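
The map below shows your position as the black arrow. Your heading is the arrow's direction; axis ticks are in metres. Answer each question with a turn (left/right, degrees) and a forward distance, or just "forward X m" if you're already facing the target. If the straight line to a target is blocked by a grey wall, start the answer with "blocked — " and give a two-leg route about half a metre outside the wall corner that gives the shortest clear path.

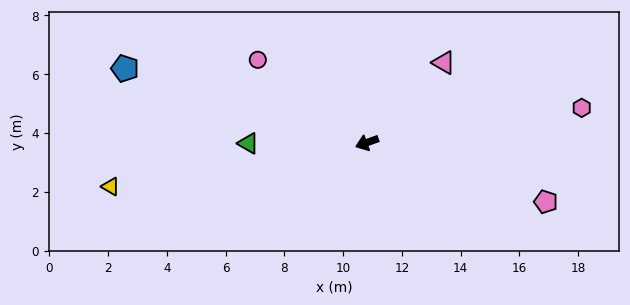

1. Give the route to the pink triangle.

turn right 154°, forward 3.8 m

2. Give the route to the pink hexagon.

turn left 169°, forward 7.4 m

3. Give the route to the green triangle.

turn right 20°, forward 4.0 m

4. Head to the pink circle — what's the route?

turn right 57°, forward 4.7 m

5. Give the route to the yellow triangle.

turn right 10°, forward 8.8 m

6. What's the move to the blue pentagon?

turn right 37°, forward 8.6 m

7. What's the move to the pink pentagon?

turn left 142°, forward 6.4 m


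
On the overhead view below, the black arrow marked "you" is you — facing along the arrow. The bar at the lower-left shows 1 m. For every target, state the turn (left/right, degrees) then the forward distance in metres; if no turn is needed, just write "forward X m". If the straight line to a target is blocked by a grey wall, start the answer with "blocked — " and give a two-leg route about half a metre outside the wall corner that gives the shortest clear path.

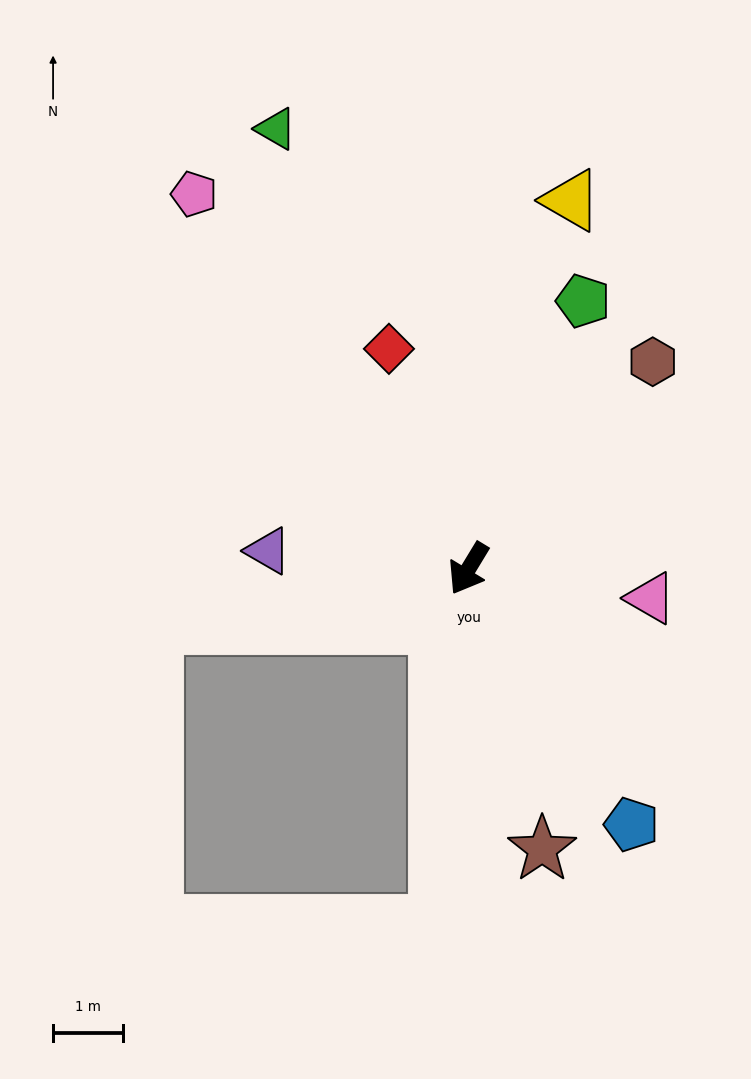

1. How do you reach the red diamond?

turn right 129°, forward 3.3 m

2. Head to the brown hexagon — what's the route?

turn left 170°, forward 3.9 m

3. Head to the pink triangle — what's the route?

turn left 112°, forward 2.6 m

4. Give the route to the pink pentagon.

turn right 113°, forward 6.6 m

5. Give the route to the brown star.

turn left 46°, forward 4.1 m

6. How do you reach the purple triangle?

turn right 64°, forward 2.9 m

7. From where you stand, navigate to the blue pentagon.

turn left 64°, forward 4.3 m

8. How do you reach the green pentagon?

turn right 172°, forward 4.1 m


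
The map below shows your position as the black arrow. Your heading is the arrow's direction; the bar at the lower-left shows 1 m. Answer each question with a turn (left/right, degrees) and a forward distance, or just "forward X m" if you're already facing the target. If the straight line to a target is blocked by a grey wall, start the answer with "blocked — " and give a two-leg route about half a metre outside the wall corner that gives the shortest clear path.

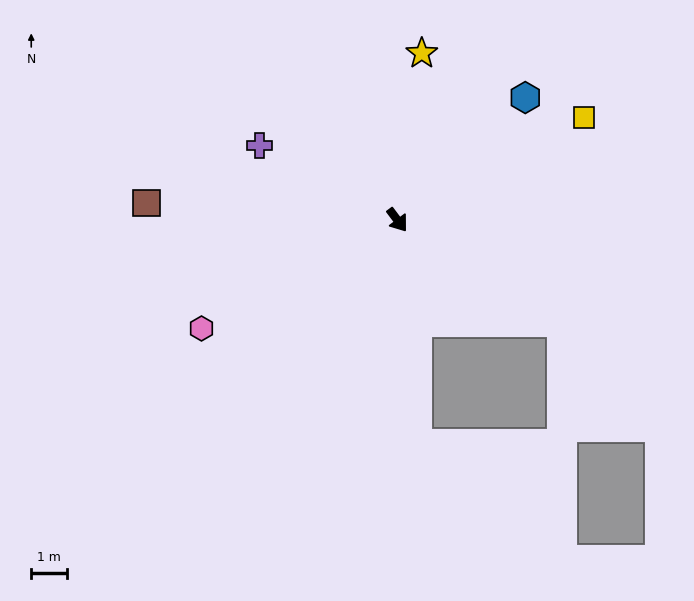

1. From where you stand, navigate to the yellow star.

turn left 135°, forward 4.7 m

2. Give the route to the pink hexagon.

turn right 98°, forward 6.3 m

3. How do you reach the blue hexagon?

turn left 97°, forward 5.0 m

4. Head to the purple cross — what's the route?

turn right 155°, forward 4.4 m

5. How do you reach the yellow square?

turn left 82°, forward 6.0 m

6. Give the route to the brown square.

turn right 131°, forward 7.1 m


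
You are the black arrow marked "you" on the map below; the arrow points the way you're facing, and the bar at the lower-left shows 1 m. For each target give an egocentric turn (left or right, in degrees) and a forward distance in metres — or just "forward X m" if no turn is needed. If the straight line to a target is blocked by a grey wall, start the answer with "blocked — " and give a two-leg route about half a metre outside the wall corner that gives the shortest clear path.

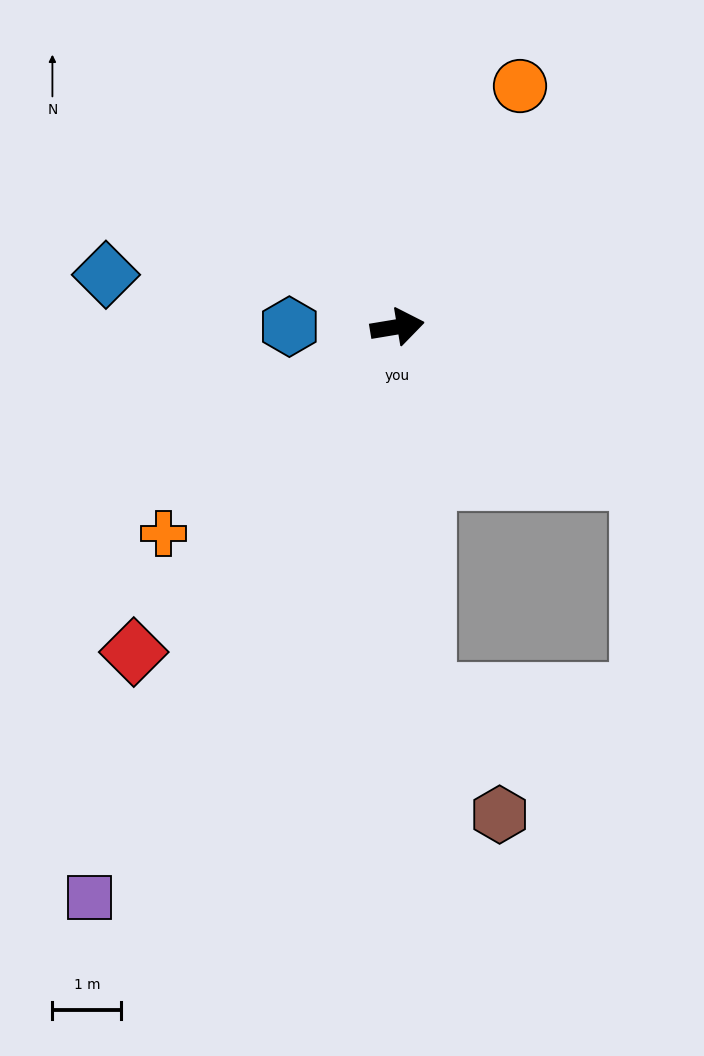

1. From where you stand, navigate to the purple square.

turn right 128°, forward 9.4 m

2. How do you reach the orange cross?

turn right 148°, forward 4.5 m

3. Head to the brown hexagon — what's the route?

blocked — turn right 95°, forward 5.3 m, then turn left 26°, forward 2.1 m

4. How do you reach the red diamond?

turn right 138°, forward 6.1 m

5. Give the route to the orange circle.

turn left 54°, forward 3.9 m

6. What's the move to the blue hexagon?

turn left 170°, forward 1.6 m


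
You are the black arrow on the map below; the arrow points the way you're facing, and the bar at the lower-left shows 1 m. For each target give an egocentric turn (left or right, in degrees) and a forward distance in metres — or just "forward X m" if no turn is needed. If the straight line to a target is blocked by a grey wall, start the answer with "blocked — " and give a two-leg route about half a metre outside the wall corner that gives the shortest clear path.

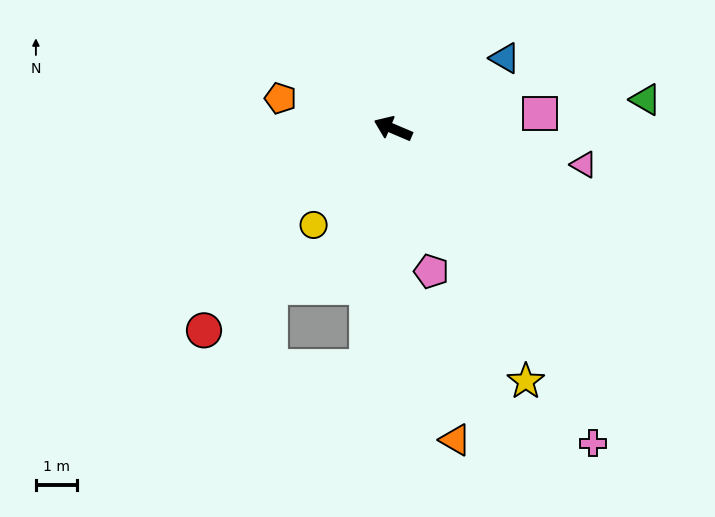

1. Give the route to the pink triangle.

turn right 168°, forward 4.7 m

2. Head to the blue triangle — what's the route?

turn right 125°, forward 3.2 m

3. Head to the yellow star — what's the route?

turn left 141°, forward 6.9 m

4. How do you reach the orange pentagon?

turn left 8°, forward 2.8 m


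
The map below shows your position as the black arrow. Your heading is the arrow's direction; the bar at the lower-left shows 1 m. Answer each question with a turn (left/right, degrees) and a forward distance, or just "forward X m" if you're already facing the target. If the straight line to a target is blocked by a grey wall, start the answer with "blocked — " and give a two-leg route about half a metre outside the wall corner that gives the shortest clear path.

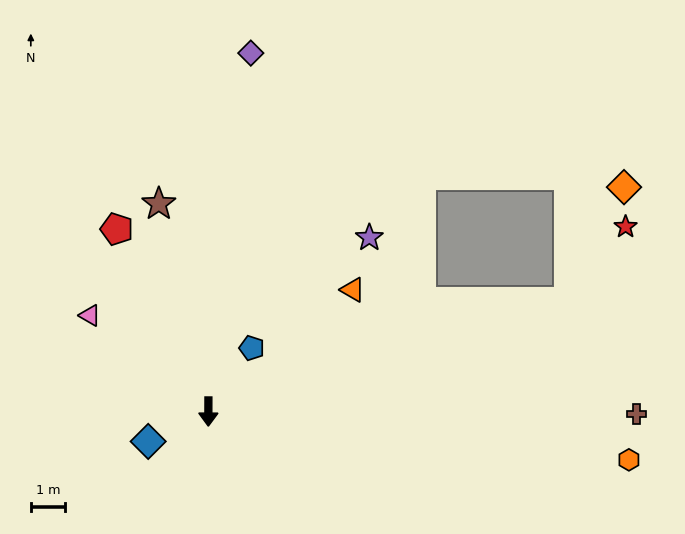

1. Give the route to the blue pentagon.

turn left 146°, forward 2.2 m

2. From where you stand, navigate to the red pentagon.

turn right 153°, forward 6.0 m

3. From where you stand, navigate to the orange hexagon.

turn left 84°, forward 12.3 m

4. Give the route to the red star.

blocked — turn left 107°, forward 11.0 m, then turn left 36°, forward 2.7 m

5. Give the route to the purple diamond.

turn left 173°, forward 10.5 m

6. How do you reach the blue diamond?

turn right 63°, forward 2.0 m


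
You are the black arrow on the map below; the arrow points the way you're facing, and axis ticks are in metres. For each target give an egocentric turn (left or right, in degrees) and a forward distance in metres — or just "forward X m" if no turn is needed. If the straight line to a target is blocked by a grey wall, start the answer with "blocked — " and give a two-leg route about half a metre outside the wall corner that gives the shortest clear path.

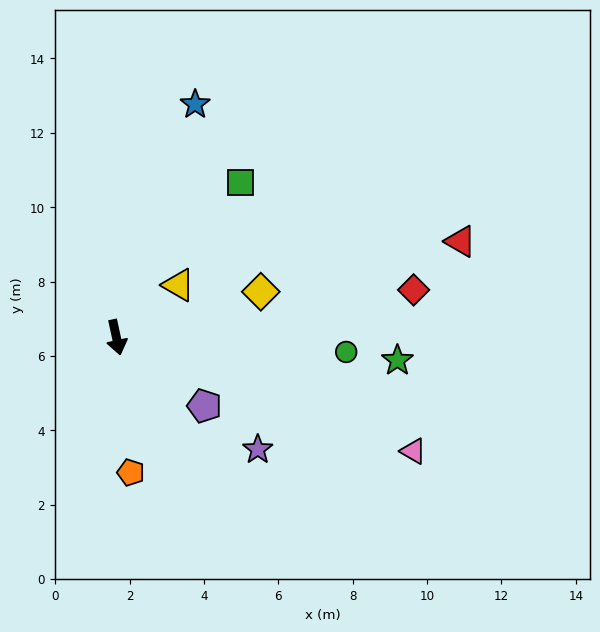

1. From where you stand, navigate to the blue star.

turn left 149°, forward 6.6 m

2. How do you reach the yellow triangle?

turn left 118°, forward 2.2 m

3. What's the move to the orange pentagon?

turn right 6°, forward 3.7 m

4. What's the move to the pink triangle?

turn left 57°, forward 8.6 m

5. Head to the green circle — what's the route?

turn left 74°, forward 6.2 m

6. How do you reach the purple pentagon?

turn left 40°, forward 3.0 m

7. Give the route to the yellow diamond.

turn left 95°, forward 4.1 m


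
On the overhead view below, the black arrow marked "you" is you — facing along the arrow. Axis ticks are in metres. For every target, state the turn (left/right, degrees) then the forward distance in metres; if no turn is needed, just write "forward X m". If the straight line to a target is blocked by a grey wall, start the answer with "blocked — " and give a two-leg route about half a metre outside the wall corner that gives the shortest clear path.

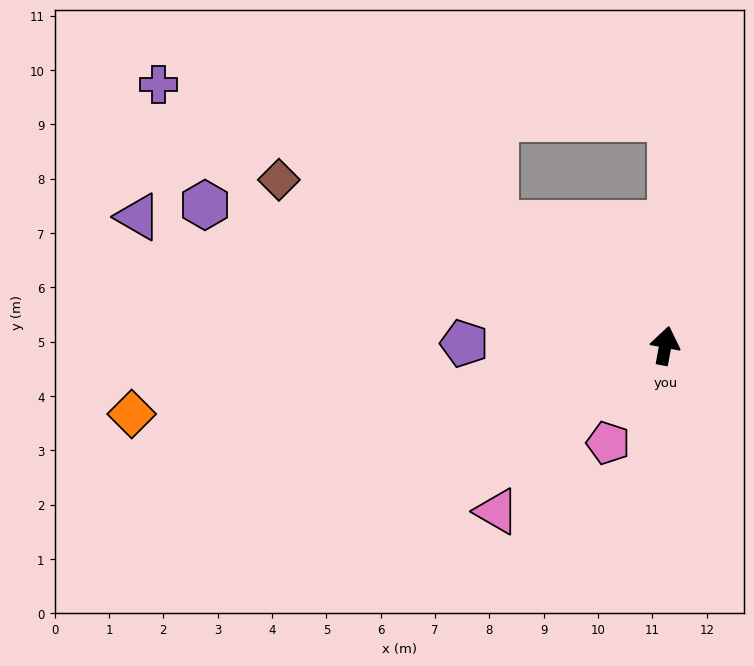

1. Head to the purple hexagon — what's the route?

turn left 84°, forward 8.9 m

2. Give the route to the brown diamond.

turn left 77°, forward 7.7 m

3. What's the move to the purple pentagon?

turn left 100°, forward 3.7 m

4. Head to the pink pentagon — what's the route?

turn left 160°, forward 2.1 m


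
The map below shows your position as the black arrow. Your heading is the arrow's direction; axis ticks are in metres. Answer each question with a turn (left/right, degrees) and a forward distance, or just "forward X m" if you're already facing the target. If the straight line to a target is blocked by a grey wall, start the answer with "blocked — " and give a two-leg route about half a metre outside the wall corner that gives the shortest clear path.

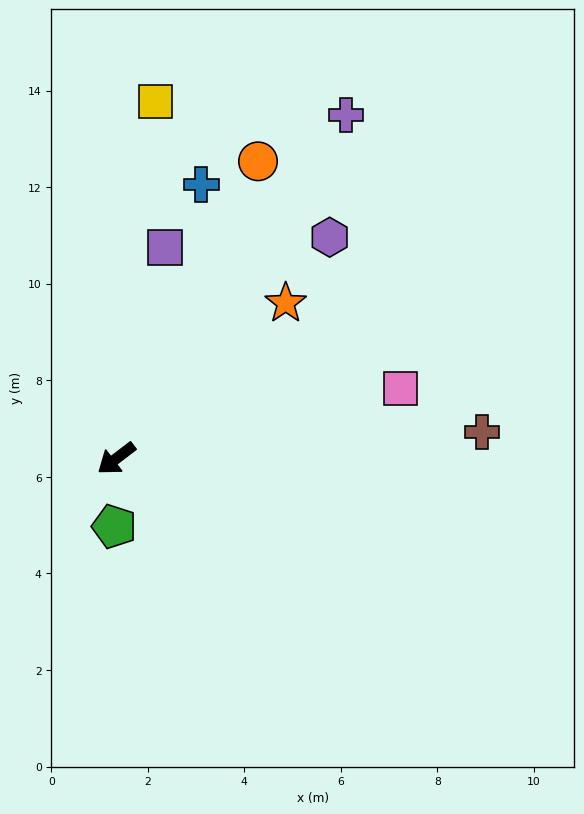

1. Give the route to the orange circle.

turn right 153°, forward 6.8 m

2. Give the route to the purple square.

turn right 140°, forward 4.5 m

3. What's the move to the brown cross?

turn left 147°, forward 7.6 m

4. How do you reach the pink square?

turn left 156°, forward 6.1 m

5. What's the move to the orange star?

turn right 175°, forward 4.8 m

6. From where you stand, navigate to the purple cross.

turn right 161°, forward 8.6 m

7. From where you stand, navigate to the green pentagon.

turn left 51°, forward 1.4 m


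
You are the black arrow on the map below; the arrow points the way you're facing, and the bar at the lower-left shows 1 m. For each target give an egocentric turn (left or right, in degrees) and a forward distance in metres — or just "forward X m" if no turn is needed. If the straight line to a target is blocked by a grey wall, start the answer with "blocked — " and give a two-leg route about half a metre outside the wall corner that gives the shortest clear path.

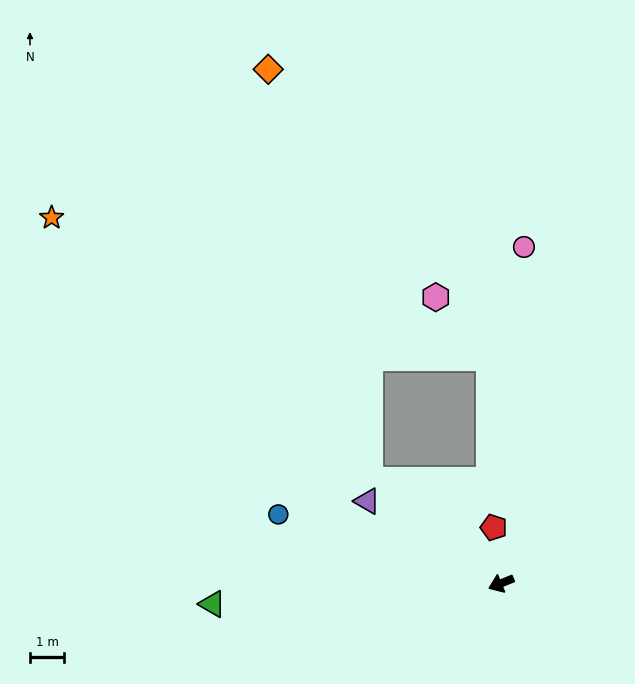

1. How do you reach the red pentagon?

turn right 105°, forward 1.6 m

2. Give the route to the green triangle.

turn right 18°, forward 8.5 m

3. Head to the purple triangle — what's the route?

turn right 54°, forward 4.6 m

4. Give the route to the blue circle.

turn right 39°, forward 6.8 m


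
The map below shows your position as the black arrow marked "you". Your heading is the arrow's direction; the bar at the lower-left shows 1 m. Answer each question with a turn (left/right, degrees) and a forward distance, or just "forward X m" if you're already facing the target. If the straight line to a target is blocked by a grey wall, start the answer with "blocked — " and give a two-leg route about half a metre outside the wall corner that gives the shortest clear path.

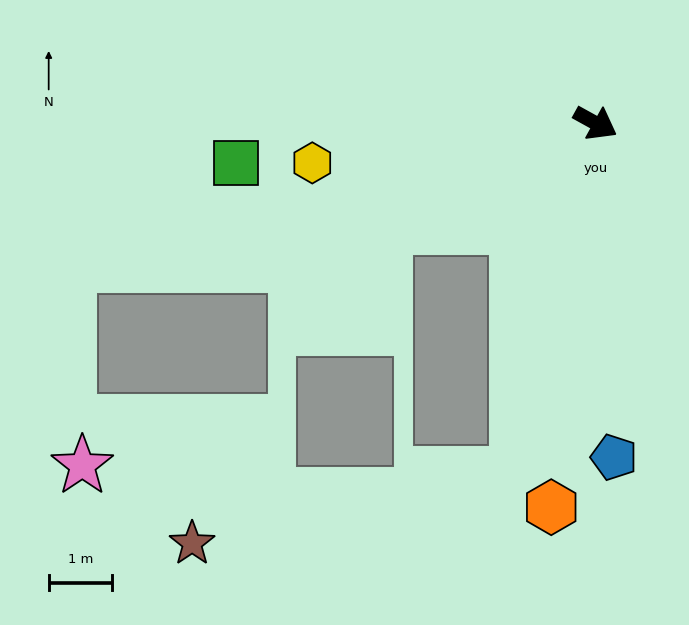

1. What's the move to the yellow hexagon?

turn right 143°, forward 4.5 m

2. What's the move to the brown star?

blocked — turn right 74°, forward 5.6 m, then turn right 65°, forward 5.2 m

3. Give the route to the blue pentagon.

turn right 58°, forward 5.3 m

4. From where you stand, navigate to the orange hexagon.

turn right 68°, forward 6.1 m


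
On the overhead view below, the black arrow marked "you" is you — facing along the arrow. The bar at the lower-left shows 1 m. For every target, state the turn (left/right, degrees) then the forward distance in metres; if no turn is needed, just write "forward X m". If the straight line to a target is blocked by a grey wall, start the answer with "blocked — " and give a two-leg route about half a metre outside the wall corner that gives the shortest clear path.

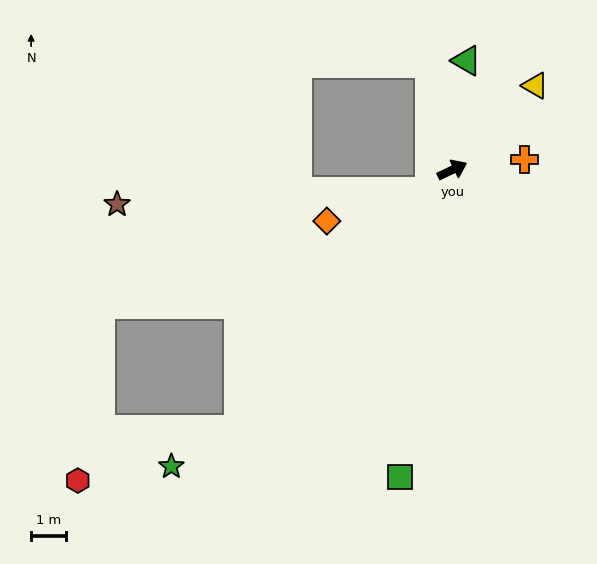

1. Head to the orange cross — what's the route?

turn right 17°, forward 2.1 m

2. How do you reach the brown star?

blocked — turn right 162°, forward 0.9 m, then turn right 41°, forward 9.0 m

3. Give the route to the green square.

turn right 125°, forward 9.0 m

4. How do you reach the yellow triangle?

turn left 20°, forward 3.4 m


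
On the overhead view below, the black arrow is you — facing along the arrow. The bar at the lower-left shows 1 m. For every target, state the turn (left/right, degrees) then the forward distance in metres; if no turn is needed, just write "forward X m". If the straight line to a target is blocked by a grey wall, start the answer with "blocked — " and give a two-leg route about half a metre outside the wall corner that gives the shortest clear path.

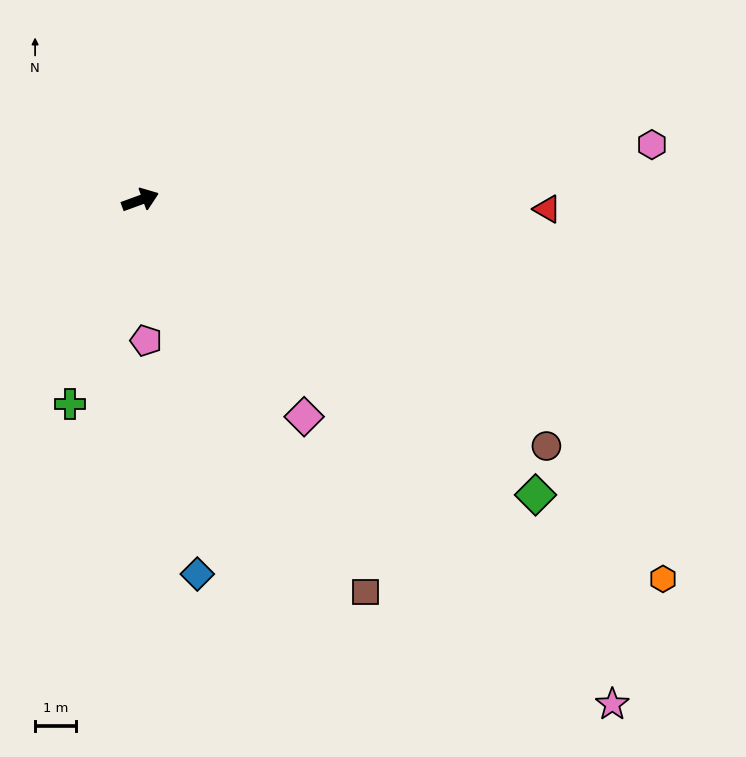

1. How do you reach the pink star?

turn right 67°, forward 16.9 m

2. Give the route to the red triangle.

turn right 21°, forward 9.9 m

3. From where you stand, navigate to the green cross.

turn right 129°, forward 5.3 m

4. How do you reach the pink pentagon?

turn right 108°, forward 3.4 m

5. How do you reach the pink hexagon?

turn right 14°, forward 12.6 m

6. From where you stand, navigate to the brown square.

turn right 80°, forward 11.0 m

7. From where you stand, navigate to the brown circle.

turn right 51°, forward 11.6 m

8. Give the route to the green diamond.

turn right 57°, forward 12.0 m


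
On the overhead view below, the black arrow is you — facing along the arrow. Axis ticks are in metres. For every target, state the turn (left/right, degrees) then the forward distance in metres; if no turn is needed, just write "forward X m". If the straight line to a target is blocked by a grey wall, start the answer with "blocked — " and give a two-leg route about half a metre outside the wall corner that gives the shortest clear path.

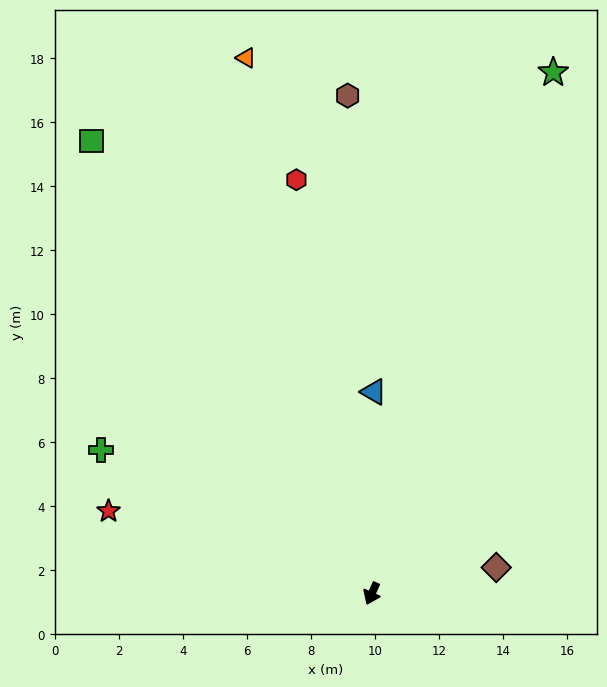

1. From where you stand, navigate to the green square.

turn right 124°, forward 16.6 m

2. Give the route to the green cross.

turn right 94°, forward 9.6 m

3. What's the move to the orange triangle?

turn right 143°, forward 17.2 m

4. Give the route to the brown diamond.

turn left 126°, forward 4.0 m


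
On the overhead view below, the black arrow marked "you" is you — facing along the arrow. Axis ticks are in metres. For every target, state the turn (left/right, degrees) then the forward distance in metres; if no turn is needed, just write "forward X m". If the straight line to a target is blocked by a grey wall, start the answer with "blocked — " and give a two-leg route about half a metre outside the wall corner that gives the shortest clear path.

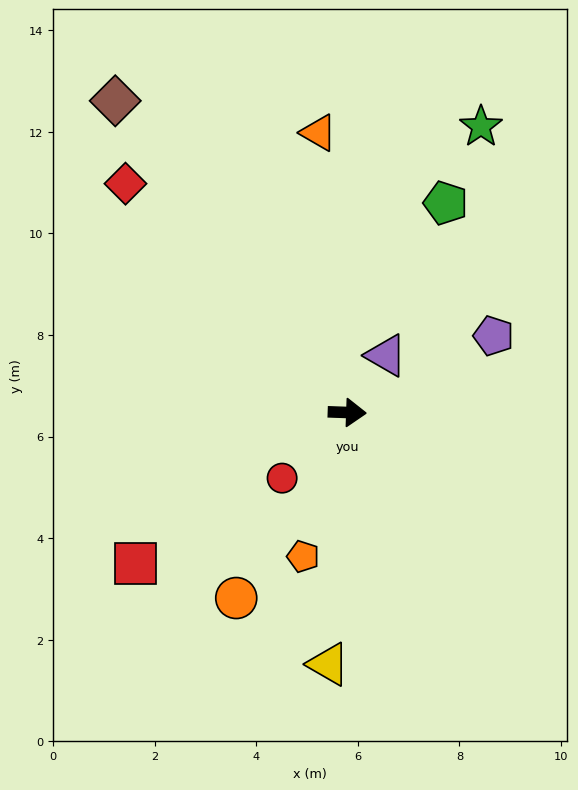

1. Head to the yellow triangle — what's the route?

turn right 92°, forward 5.0 m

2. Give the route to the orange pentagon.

turn right 105°, forward 3.0 m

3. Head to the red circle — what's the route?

turn right 133°, forward 1.8 m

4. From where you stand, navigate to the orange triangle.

turn left 98°, forward 5.5 m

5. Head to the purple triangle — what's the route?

turn left 58°, forward 1.4 m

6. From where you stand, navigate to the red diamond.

turn left 136°, forward 6.3 m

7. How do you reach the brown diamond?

turn left 129°, forward 7.7 m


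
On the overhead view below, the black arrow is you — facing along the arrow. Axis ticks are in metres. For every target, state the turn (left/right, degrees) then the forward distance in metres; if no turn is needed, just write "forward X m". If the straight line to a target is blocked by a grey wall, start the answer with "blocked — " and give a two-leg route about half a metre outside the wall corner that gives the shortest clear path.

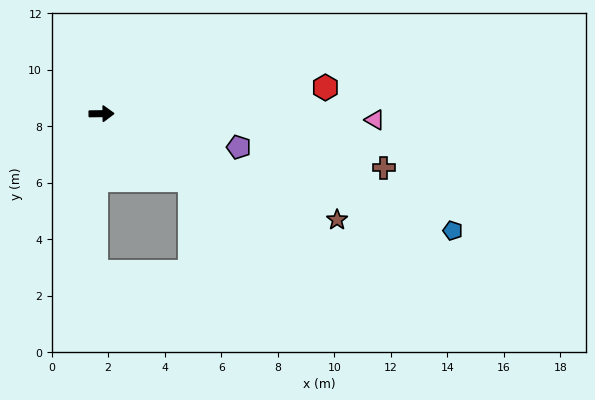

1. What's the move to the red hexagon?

turn left 6°, forward 8.0 m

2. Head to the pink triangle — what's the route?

forward 9.7 m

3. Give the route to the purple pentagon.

turn right 14°, forward 5.0 m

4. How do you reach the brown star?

turn right 25°, forward 9.1 m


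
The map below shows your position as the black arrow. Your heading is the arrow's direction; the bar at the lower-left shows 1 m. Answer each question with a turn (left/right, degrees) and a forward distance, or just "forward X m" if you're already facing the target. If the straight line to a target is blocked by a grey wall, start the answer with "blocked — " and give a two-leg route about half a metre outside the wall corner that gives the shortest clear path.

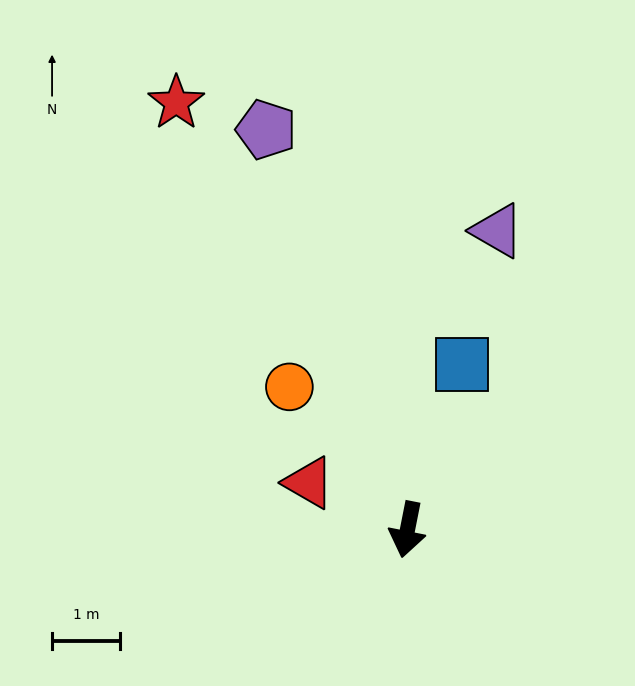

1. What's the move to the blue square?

turn left 173°, forward 2.5 m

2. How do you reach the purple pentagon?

turn right 149°, forward 6.2 m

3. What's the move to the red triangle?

turn right 104°, forward 1.6 m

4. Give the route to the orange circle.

turn right 129°, forward 2.7 m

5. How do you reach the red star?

turn right 140°, forward 7.1 m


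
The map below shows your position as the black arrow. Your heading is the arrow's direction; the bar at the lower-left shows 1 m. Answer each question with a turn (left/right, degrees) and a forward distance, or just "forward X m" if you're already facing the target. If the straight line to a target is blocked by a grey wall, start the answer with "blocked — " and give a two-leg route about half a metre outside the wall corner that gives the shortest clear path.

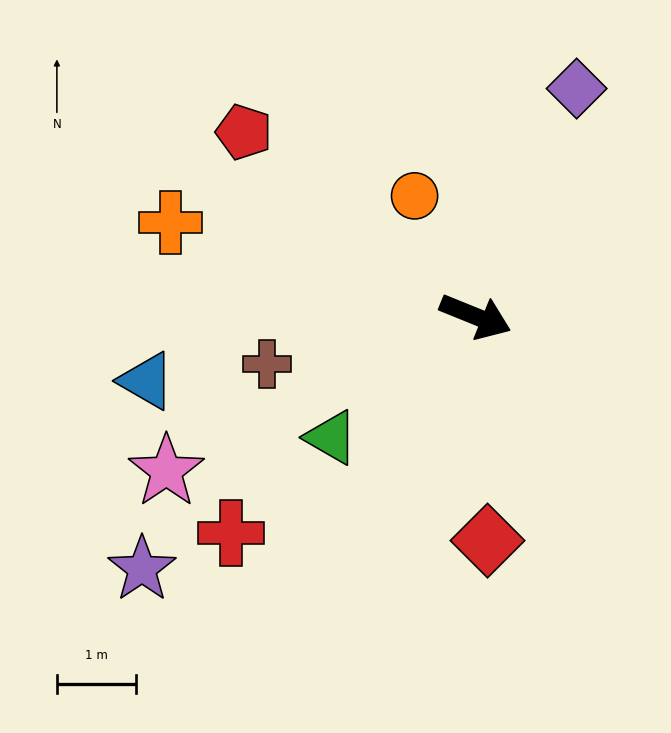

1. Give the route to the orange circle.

turn left 139°, forward 1.7 m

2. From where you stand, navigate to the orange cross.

turn right 175°, forward 4.0 m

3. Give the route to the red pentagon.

turn left 164°, forward 3.7 m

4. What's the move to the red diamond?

turn right 65°, forward 2.8 m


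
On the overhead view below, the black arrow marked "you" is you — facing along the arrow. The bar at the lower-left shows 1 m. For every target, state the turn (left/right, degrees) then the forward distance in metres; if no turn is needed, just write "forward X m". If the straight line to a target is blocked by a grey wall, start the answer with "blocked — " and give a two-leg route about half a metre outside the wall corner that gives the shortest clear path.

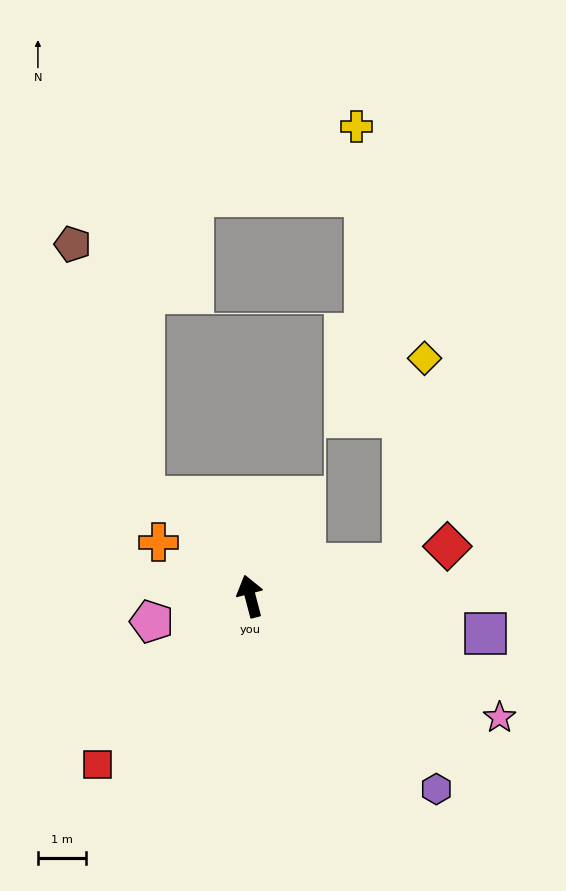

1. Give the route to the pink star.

turn right 131°, forward 5.8 m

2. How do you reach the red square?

turn left 123°, forward 4.7 m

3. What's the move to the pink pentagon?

turn left 90°, forward 2.1 m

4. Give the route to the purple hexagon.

turn right 151°, forward 5.6 m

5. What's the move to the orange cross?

turn left 45°, forward 2.2 m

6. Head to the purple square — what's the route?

turn right 114°, forward 5.0 m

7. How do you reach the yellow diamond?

blocked — turn right 93°, forward 3.2 m, then turn left 72°, forward 4.3 m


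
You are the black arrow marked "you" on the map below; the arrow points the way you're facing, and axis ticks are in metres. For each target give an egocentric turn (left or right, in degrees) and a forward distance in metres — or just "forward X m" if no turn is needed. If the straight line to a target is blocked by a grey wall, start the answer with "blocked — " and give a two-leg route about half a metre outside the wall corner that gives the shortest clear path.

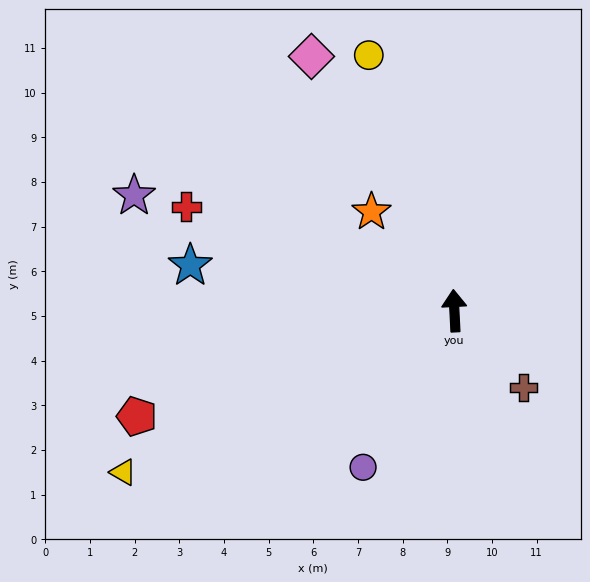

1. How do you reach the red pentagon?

turn left 105°, forward 7.5 m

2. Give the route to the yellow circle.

turn left 16°, forward 6.0 m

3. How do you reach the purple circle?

turn left 147°, forward 4.1 m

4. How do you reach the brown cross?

turn right 141°, forward 2.3 m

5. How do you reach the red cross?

turn left 66°, forward 6.4 m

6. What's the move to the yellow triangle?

turn left 113°, forward 8.2 m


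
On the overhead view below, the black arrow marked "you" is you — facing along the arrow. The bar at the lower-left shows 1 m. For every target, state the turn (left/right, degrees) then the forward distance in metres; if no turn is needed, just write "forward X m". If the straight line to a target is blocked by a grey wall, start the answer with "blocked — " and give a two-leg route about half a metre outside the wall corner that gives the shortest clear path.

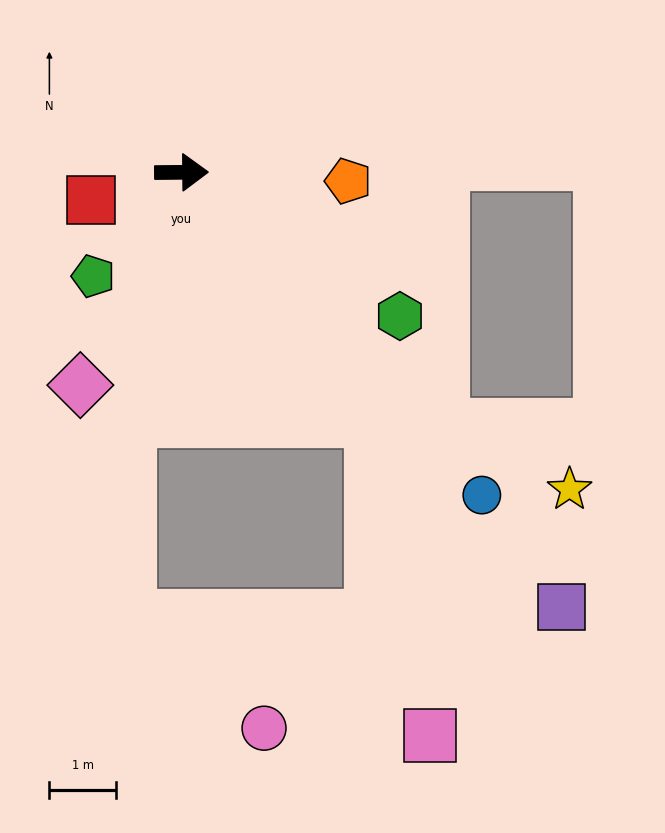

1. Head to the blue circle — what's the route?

turn right 48°, forward 6.6 m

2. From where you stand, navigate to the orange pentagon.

turn right 4°, forward 2.5 m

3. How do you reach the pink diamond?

turn right 116°, forward 3.5 m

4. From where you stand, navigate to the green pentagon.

turn right 131°, forward 2.0 m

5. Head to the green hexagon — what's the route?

turn right 34°, forward 3.9 m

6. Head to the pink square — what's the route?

blocked — turn right 53°, forward 4.7 m, then turn right 27°, forward 4.8 m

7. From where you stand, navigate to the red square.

turn right 163°, forward 1.4 m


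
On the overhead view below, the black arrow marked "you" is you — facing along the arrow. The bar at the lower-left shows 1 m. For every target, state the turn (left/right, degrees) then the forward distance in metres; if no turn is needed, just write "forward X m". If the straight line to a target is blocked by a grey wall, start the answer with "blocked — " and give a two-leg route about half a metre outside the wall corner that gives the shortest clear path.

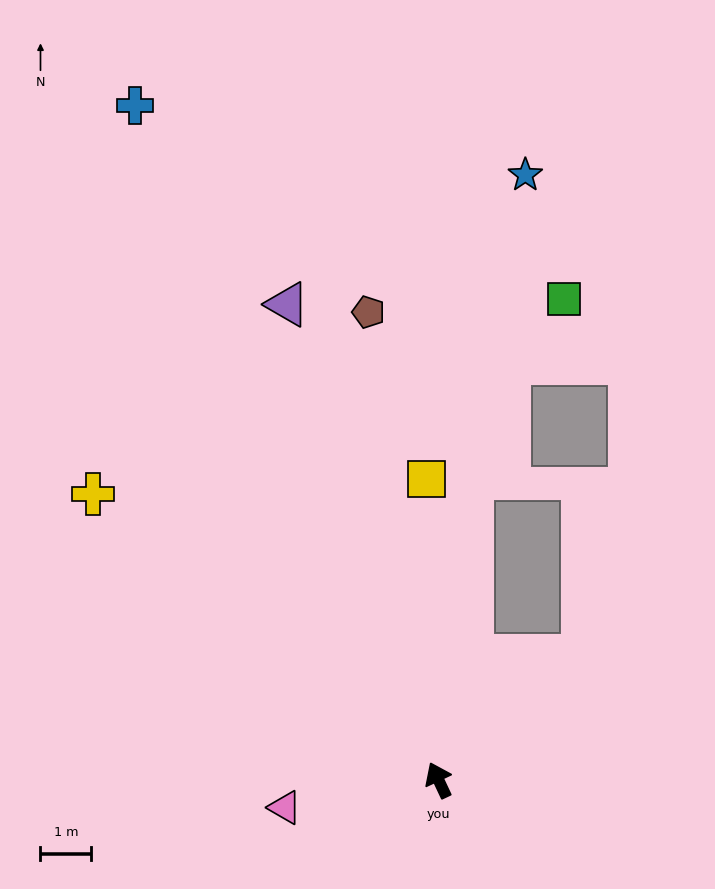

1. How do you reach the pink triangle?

turn left 75°, forward 3.1 m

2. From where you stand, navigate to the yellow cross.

turn left 25°, forward 8.9 m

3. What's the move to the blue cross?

forward 14.6 m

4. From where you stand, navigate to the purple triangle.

turn right 7°, forward 9.9 m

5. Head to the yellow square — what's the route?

turn right 23°, forward 6.0 m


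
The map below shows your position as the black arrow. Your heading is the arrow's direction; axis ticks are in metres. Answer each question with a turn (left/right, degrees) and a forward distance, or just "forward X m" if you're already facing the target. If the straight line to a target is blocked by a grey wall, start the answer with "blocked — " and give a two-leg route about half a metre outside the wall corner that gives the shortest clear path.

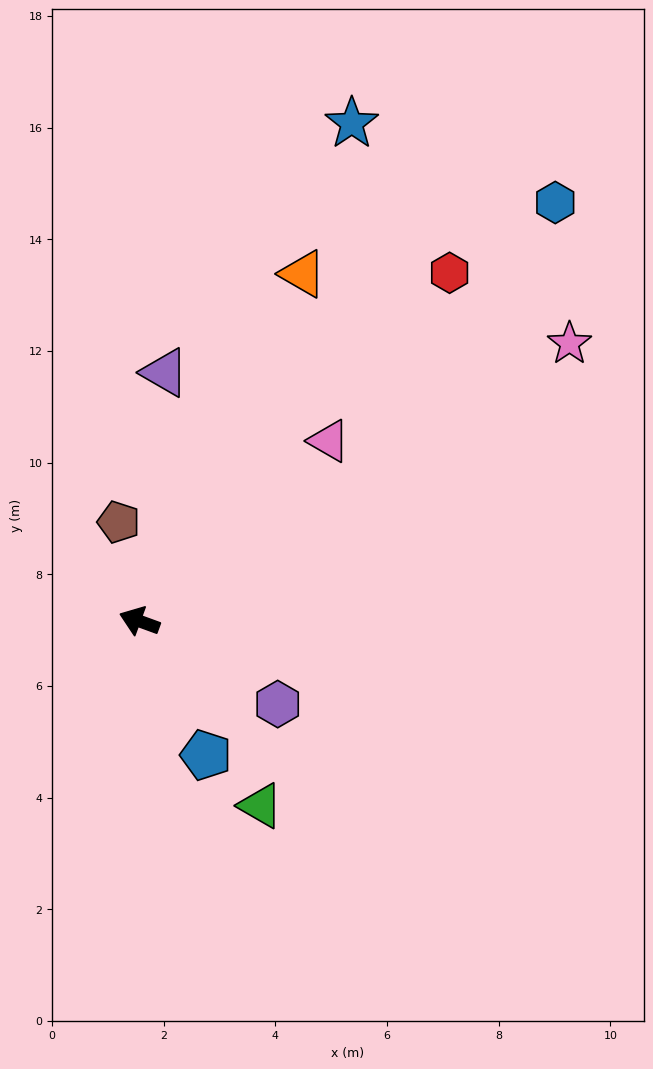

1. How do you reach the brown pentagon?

turn right 58°, forward 1.8 m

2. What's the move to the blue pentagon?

turn left 136°, forward 2.7 m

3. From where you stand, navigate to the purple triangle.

turn right 76°, forward 4.5 m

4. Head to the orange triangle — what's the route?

turn right 95°, forward 6.9 m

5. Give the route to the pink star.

turn right 127°, forward 9.2 m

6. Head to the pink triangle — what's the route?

turn right 116°, forward 4.7 m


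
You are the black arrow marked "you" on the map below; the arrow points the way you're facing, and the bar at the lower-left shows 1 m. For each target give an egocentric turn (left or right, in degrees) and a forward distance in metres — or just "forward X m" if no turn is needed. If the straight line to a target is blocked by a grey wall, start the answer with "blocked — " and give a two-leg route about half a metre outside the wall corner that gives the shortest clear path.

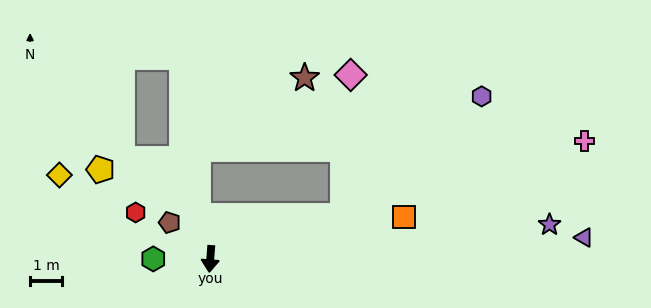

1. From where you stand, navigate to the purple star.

turn left 100°, forward 10.8 m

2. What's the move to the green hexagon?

turn right 86°, forward 1.8 m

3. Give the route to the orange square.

turn left 107°, forward 6.3 m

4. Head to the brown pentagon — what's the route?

turn right 128°, forward 1.7 m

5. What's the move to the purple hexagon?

blocked — turn left 112°, forward 4.4 m, then turn left 23°, forward 5.8 m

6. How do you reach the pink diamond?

blocked — turn left 112°, forward 4.4 m, then turn left 69°, forward 4.5 m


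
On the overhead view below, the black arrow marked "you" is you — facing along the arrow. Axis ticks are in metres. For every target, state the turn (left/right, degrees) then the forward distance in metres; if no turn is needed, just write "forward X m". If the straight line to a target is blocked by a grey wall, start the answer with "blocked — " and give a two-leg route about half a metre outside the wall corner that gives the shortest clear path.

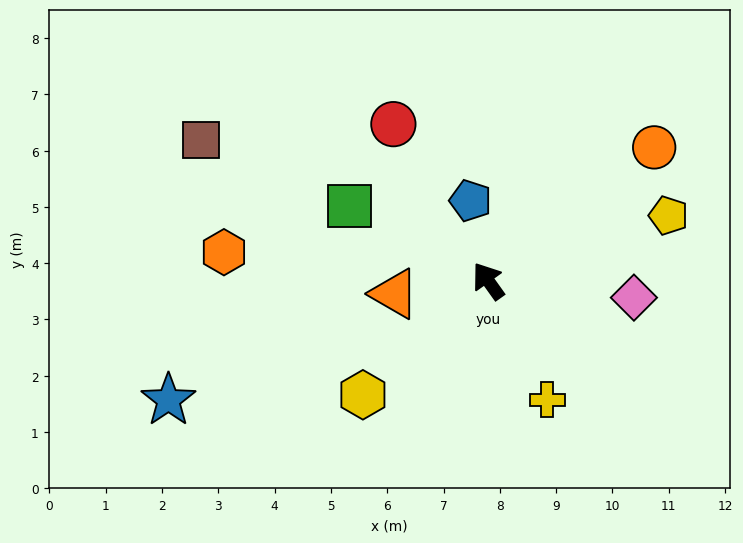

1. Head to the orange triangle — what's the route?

turn left 62°, forward 1.7 m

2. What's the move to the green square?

turn left 26°, forward 2.8 m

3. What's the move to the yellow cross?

turn left 171°, forward 2.4 m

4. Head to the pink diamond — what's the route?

turn right 132°, forward 2.6 m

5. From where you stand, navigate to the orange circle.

turn right 87°, forward 3.8 m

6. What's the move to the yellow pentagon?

turn right 106°, forward 3.4 m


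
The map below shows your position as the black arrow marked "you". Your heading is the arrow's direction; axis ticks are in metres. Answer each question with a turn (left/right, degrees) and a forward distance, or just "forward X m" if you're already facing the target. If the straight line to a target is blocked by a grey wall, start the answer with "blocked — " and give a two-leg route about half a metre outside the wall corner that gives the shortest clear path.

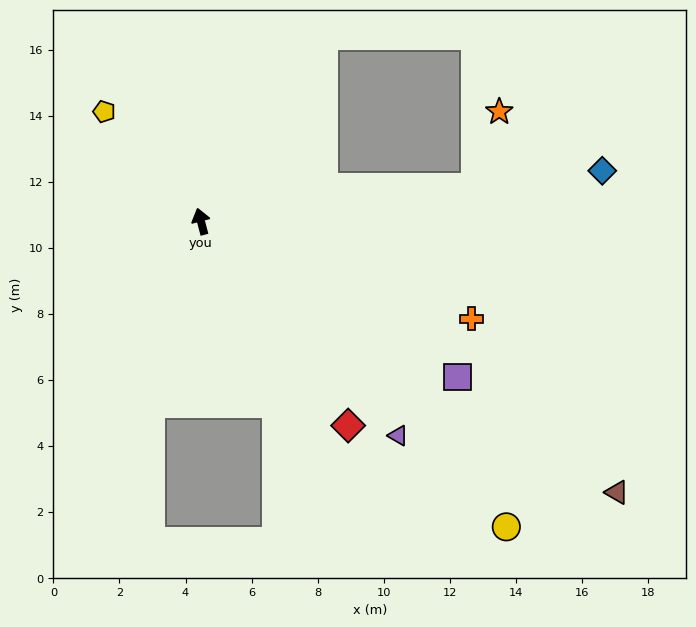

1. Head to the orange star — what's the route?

blocked — turn right 98°, forward 8.3 m, then turn left 65°, forward 2.4 m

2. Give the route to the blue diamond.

turn right 98°, forward 12.2 m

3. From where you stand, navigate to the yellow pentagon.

turn left 27°, forward 4.4 m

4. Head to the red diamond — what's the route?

turn right 159°, forward 7.6 m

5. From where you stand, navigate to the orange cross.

turn right 125°, forward 8.7 m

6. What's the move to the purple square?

turn right 136°, forward 9.1 m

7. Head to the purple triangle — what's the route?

turn right 152°, forward 8.8 m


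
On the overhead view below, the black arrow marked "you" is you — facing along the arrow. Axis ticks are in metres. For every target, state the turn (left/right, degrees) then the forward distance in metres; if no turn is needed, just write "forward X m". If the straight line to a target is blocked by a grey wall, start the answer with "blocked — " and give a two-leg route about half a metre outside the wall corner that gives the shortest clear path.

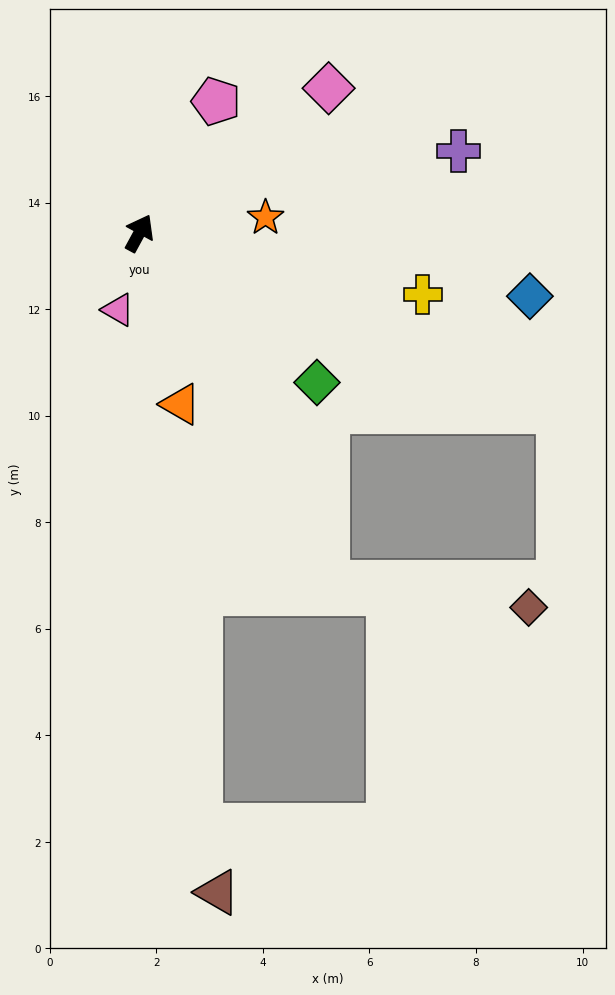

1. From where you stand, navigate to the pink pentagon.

forward 2.9 m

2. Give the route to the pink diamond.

turn right 24°, forward 4.5 m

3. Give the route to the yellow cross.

turn right 74°, forward 5.4 m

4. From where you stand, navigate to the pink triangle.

turn right 167°, forward 1.5 m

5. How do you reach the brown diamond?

blocked — turn right 123°, forward 7.5 m, then turn left 55°, forward 3.8 m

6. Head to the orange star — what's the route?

turn right 54°, forward 2.4 m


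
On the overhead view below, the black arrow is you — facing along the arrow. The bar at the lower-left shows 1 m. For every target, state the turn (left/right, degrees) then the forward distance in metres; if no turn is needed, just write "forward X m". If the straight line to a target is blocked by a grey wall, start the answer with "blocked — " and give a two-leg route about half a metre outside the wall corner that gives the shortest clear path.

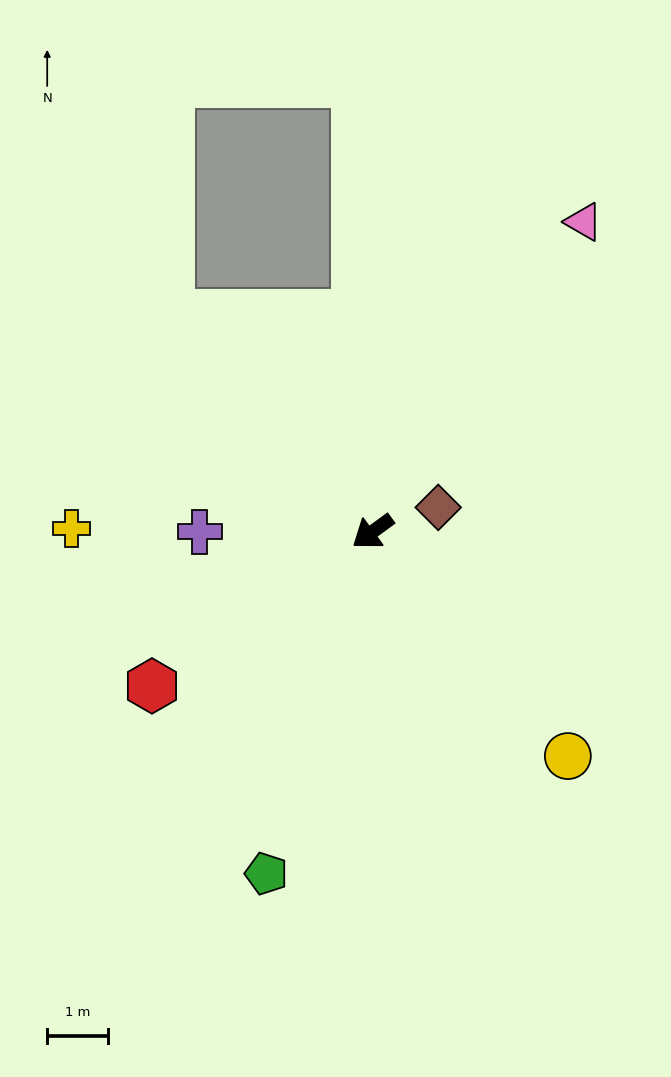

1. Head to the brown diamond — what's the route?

turn left 164°, forward 1.1 m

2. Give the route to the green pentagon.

turn left 37°, forward 5.9 m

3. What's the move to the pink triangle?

turn right 160°, forward 6.1 m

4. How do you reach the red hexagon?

forward 4.4 m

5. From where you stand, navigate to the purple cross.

turn right 36°, forward 2.8 m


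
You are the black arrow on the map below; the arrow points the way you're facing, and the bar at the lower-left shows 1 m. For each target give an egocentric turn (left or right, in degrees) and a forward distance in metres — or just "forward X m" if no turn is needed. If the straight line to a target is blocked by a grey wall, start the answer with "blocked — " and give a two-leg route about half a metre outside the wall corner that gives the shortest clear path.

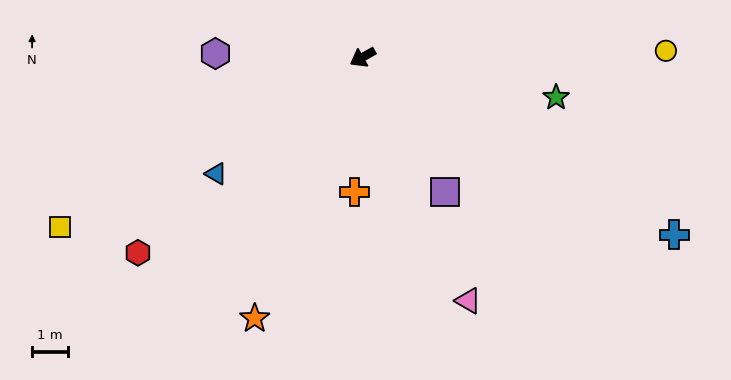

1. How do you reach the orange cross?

turn left 57°, forward 3.8 m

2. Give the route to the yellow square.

forward 9.7 m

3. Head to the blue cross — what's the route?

turn left 121°, forward 10.0 m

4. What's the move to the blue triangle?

turn left 9°, forward 5.2 m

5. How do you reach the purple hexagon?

turn right 31°, forward 4.1 m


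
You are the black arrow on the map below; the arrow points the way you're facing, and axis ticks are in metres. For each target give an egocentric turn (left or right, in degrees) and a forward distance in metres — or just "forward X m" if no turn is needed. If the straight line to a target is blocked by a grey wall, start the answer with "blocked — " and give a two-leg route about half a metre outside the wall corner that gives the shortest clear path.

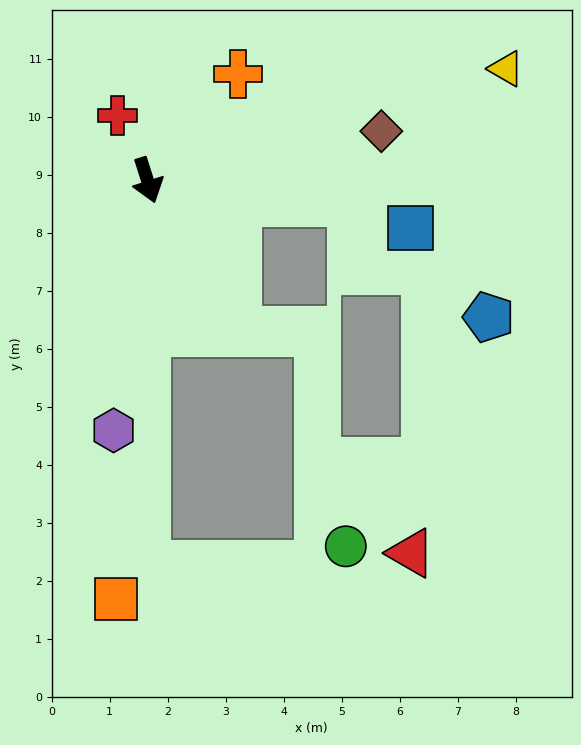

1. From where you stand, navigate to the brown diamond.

turn left 84°, forward 4.1 m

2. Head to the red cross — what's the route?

turn right 173°, forward 1.2 m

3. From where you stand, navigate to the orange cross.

turn left 122°, forward 2.4 m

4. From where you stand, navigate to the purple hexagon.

turn right 25°, forward 4.4 m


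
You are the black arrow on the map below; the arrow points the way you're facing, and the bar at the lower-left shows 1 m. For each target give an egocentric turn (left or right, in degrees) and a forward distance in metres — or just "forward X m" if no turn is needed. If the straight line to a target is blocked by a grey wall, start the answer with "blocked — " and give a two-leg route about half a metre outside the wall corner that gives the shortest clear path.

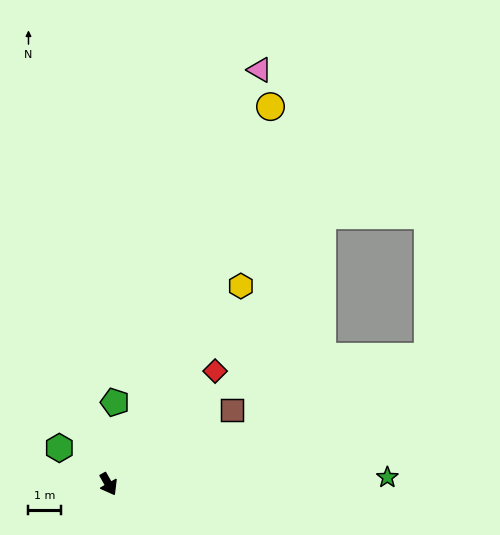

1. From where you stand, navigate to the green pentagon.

turn left 146°, forward 2.5 m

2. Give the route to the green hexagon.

turn right 156°, forward 1.9 m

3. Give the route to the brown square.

turn left 92°, forward 4.4 m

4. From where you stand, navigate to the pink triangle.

turn left 130°, forward 13.5 m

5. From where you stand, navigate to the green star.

turn left 62°, forward 8.6 m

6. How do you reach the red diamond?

turn left 107°, forward 4.8 m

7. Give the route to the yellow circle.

turn left 127°, forward 12.6 m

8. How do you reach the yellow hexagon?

turn left 117°, forward 7.3 m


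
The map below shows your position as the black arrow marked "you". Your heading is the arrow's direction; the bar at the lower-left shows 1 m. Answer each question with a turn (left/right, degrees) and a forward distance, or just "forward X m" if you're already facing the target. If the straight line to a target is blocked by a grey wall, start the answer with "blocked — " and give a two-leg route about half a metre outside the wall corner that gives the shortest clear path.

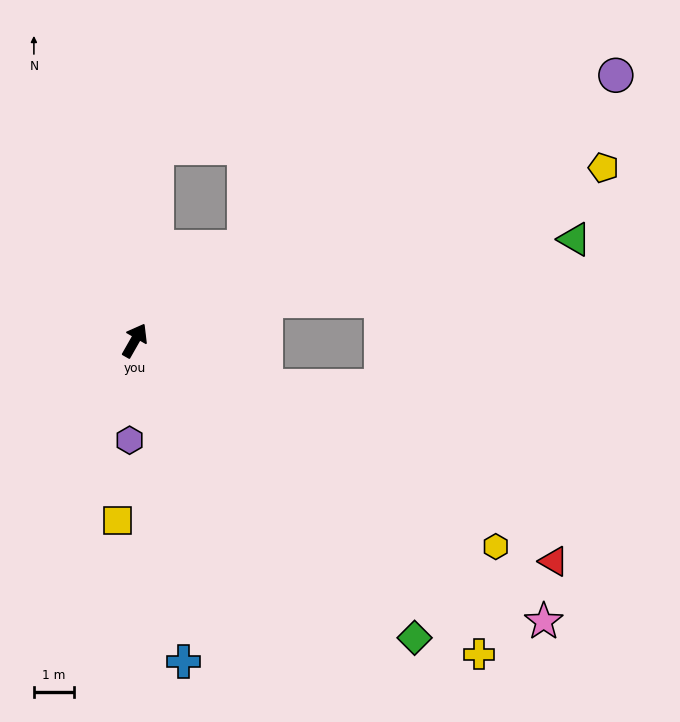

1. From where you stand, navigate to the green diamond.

turn right 107°, forward 10.1 m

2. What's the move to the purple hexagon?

turn right 153°, forward 2.5 m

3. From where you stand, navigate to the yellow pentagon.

turn right 40°, forward 12.4 m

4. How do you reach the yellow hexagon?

turn right 90°, forward 10.3 m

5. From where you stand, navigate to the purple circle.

turn right 31°, forward 13.6 m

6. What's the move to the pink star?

turn right 95°, forward 12.3 m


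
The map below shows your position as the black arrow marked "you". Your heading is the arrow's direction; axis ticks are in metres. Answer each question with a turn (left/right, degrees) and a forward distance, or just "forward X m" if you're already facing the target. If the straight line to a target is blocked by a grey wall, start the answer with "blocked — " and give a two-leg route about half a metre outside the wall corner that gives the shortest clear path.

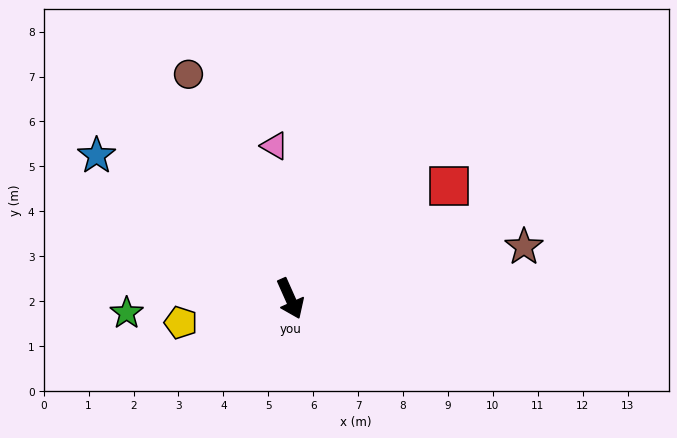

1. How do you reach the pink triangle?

turn left 162°, forward 3.4 m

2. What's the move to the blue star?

turn right 150°, forward 5.4 m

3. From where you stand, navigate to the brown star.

turn left 78°, forward 5.3 m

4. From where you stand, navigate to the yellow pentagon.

turn right 102°, forward 2.5 m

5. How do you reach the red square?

turn left 101°, forward 4.3 m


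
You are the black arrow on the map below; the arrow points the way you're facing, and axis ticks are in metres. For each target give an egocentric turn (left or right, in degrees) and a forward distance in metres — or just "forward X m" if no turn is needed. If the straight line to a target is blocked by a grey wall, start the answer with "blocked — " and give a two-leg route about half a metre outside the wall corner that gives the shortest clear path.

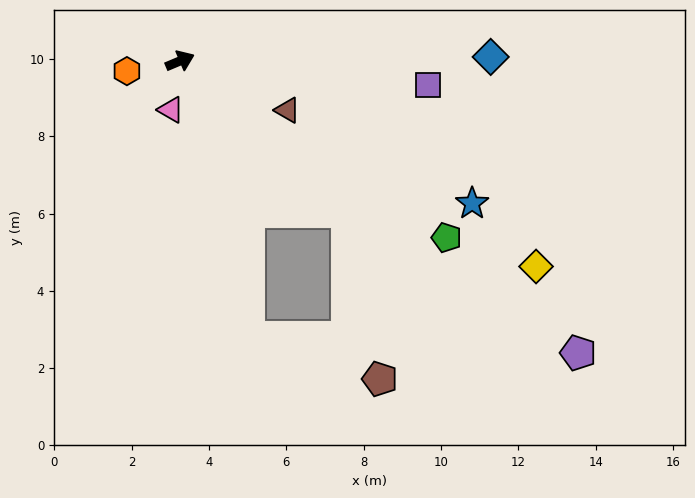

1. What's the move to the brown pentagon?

blocked — turn right 65°, forward 5.8 m, then turn right 37°, forward 4.4 m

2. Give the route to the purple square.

turn right 28°, forward 6.4 m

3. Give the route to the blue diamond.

turn right 22°, forward 8.0 m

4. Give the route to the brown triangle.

turn right 47°, forward 3.1 m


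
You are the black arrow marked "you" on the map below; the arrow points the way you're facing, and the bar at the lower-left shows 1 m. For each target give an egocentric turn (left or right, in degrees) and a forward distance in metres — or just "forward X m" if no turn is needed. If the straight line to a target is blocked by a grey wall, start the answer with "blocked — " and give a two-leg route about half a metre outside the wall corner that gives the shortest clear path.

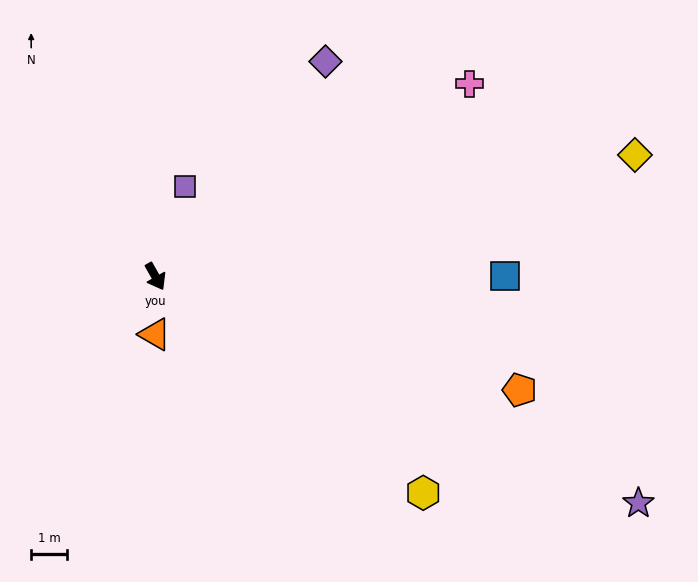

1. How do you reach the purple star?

turn left 35°, forward 14.7 m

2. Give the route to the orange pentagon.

turn left 43°, forward 10.5 m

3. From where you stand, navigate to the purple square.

turn left 132°, forward 2.6 m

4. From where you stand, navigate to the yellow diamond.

turn left 75°, forward 13.6 m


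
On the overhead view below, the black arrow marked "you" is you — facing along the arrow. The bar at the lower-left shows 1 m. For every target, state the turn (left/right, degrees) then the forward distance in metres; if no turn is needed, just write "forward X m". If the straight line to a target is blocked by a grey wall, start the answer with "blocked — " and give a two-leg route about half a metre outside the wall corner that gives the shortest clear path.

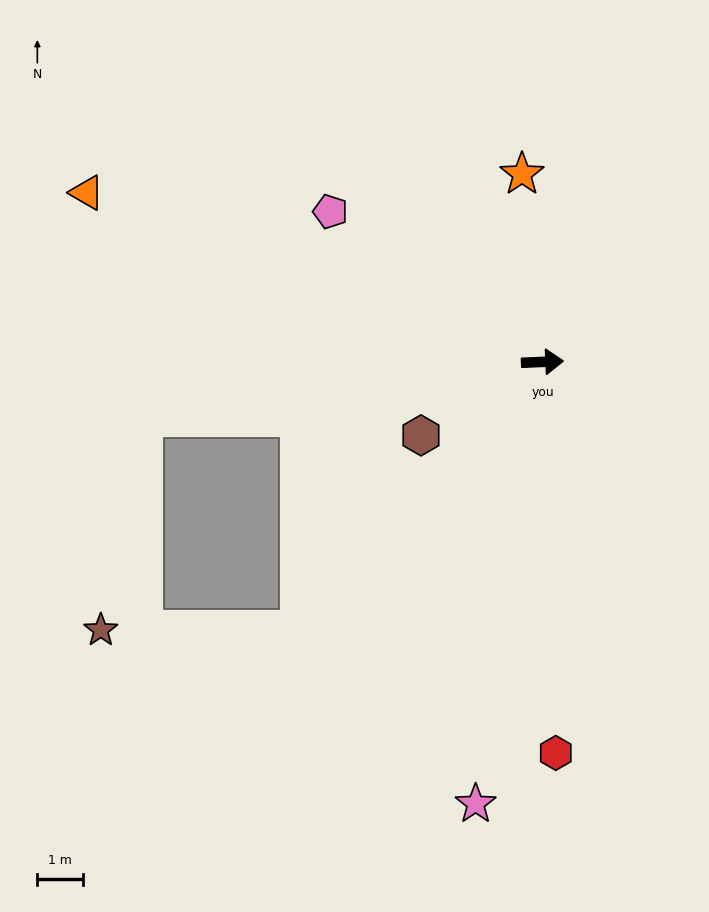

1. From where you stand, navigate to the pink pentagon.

turn left 142°, forward 5.7 m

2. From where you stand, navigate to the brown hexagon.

turn right 151°, forward 3.1 m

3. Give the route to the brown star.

blocked — turn right 135°, forward 7.9 m, then turn right 47°, forward 4.3 m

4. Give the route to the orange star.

turn left 94°, forward 4.1 m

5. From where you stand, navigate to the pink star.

turn right 101°, forward 9.8 m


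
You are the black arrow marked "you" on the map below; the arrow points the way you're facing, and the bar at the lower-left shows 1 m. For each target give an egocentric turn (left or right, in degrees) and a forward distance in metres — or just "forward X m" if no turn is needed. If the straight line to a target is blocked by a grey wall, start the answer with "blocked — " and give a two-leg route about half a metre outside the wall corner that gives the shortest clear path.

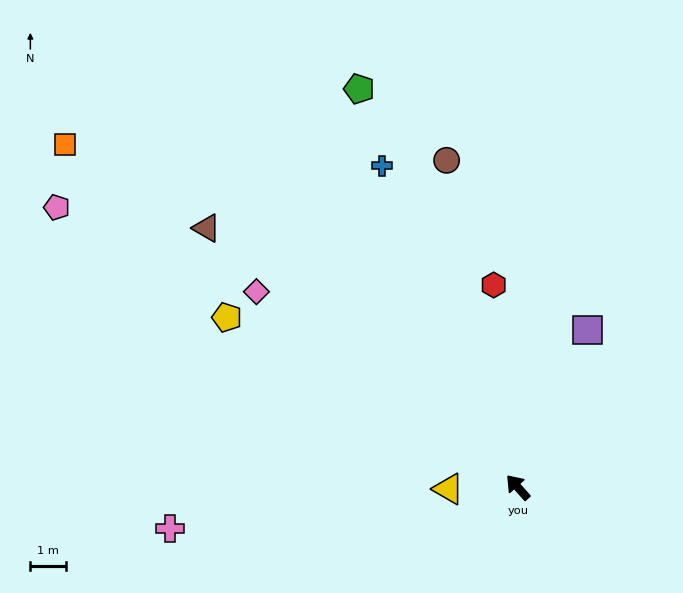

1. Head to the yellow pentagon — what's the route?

turn left 18°, forward 9.5 m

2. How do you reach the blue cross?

turn right 19°, forward 9.8 m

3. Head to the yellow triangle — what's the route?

turn left 50°, forward 2.0 m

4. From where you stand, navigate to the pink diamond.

turn left 11°, forward 9.2 m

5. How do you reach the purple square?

turn right 66°, forward 4.9 m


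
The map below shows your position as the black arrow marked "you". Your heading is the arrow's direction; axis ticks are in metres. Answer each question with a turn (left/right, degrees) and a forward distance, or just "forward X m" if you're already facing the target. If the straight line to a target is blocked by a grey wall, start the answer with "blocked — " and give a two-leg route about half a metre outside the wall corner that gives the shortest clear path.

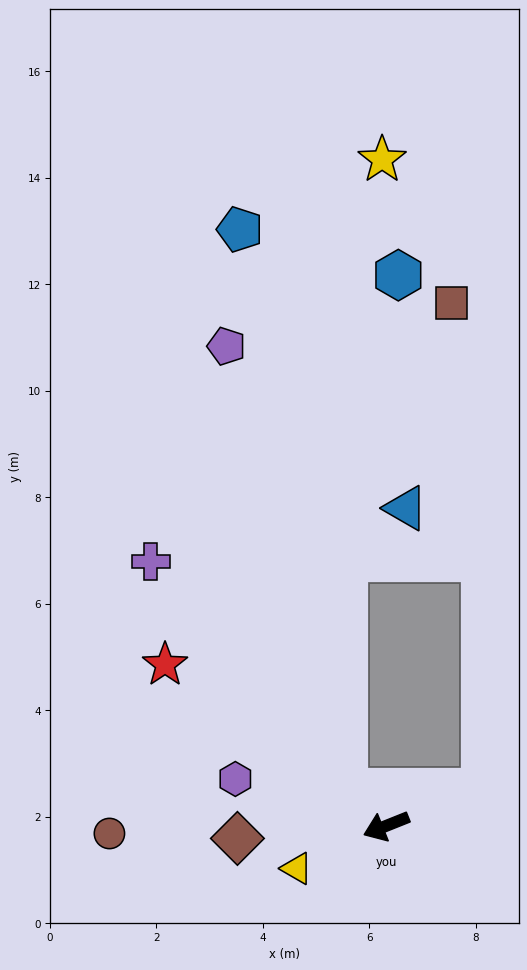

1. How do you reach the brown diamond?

turn right 17°, forward 2.8 m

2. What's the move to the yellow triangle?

turn left 4°, forward 1.9 m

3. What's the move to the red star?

turn right 58°, forward 5.1 m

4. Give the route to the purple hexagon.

turn right 39°, forward 3.0 m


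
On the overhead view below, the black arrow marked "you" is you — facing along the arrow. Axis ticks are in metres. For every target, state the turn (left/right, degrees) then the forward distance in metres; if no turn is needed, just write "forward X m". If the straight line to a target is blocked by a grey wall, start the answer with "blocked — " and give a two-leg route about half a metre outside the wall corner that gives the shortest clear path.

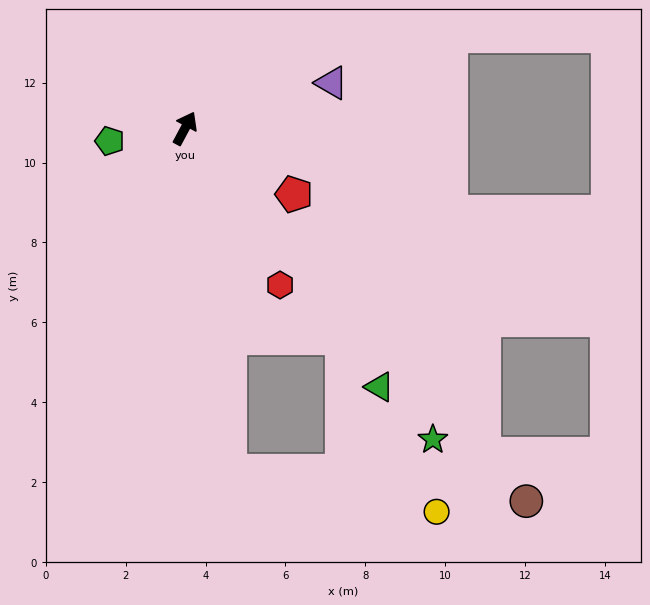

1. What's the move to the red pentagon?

turn right 93°, forward 3.2 m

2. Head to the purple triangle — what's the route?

turn right 45°, forward 3.8 m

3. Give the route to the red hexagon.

turn right 121°, forward 4.6 m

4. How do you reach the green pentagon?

turn left 128°, forward 1.9 m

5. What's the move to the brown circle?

turn right 109°, forward 12.7 m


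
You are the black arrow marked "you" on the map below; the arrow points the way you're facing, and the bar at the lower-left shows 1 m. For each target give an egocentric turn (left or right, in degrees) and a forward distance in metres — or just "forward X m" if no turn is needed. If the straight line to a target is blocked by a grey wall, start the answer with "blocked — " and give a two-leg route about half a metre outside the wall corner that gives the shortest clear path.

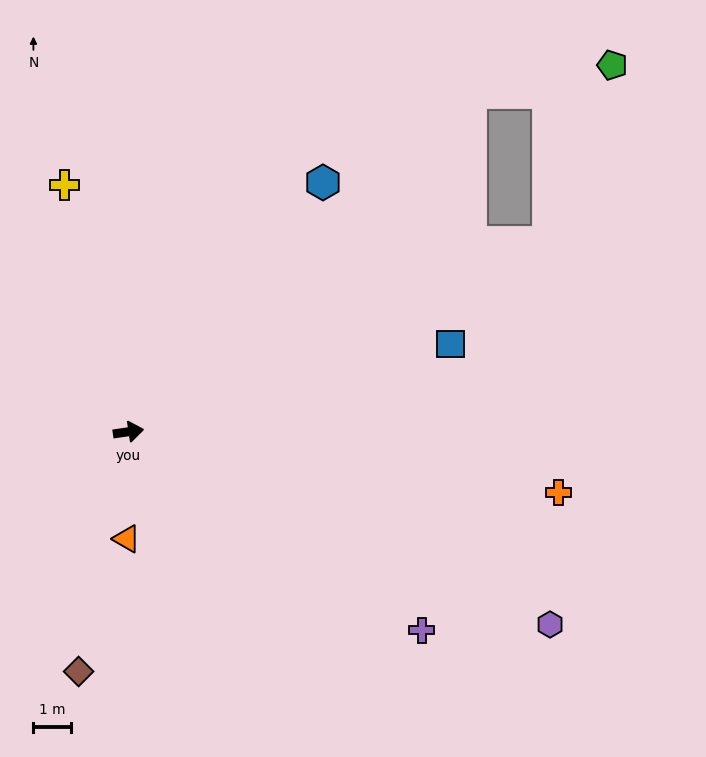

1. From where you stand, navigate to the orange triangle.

turn right 99°, forward 2.9 m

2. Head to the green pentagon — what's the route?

blocked — turn left 36°, forward 12.9 m, then turn right 33°, forward 3.9 m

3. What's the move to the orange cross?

turn right 16°, forward 11.6 m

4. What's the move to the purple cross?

turn right 42°, forward 9.5 m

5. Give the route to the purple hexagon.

turn right 33°, forward 12.4 m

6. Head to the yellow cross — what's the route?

turn left 96°, forward 6.8 m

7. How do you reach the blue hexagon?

turn left 44°, forward 8.5 m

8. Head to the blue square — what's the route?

turn left 7°, forward 8.9 m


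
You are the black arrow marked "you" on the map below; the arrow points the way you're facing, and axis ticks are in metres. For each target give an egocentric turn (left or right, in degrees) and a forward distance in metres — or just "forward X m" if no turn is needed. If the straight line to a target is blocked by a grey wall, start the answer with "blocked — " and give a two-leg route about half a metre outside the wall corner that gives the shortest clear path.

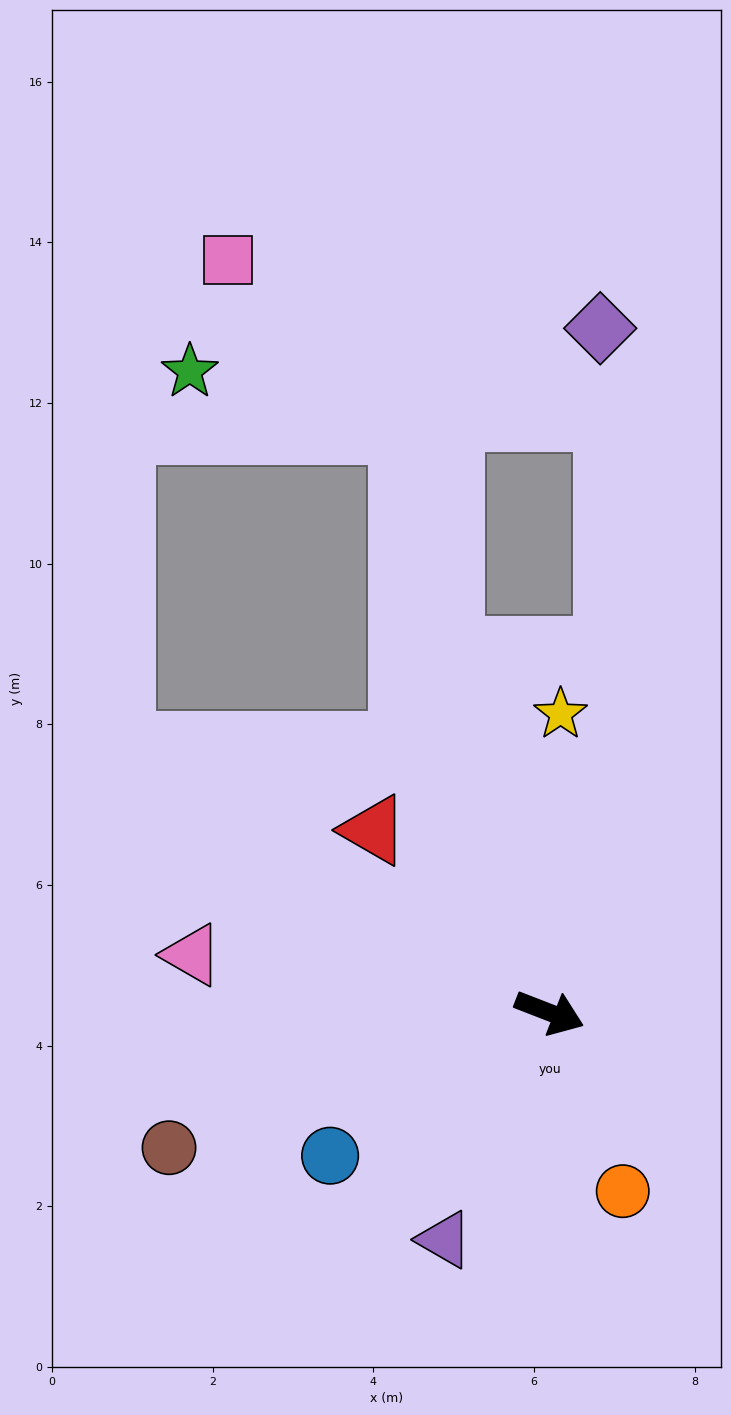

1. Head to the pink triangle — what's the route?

turn right 168°, forward 4.5 m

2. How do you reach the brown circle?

turn right 139°, forward 5.0 m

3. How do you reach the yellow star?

turn left 109°, forward 3.7 m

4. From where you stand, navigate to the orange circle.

turn right 47°, forward 2.4 m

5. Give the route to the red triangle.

turn left 155°, forward 3.2 m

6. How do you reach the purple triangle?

turn right 94°, forward 3.1 m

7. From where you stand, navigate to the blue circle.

turn right 126°, forward 3.3 m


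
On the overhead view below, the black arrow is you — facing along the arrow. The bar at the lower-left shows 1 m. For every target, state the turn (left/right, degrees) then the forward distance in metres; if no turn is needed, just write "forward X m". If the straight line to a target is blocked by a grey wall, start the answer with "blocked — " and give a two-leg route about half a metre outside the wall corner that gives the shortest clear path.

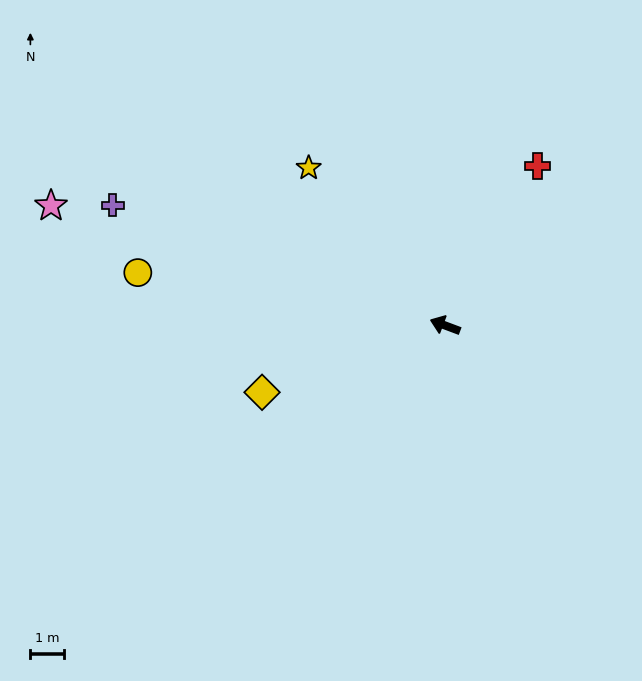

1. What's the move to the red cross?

turn right 100°, forward 5.5 m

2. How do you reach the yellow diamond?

turn left 41°, forward 5.8 m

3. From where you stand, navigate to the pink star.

turn left 4°, forward 12.2 m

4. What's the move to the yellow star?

turn right 29°, forward 6.2 m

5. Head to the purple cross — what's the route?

forward 10.5 m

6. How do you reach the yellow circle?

turn left 11°, forward 9.3 m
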